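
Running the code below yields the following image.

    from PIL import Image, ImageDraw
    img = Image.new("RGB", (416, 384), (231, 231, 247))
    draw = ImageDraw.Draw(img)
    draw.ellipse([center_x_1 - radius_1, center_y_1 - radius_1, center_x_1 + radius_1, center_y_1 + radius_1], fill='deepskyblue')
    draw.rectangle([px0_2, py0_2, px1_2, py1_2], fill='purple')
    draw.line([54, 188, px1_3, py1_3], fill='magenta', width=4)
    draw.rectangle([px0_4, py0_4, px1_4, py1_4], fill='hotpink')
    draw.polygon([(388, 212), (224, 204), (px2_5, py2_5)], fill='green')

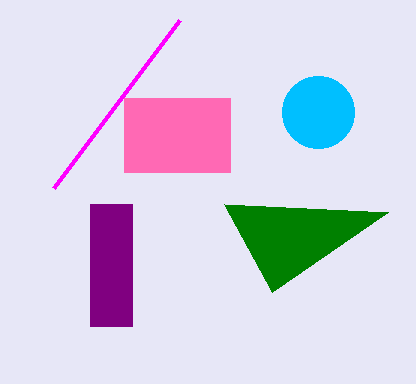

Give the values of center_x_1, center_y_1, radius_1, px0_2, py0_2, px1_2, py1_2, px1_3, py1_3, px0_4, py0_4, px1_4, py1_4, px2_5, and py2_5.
center_x_1 = 318
center_y_1 = 112
radius_1 = 36
px0_2 = 90
py0_2 = 204
px1_2 = 132
py1_2 = 326
px1_3 = 180
py1_3 = 20
px0_4 = 124
py0_4 = 98
px1_4 = 230
py1_4 = 172
px2_5 = 272
py2_5 = 292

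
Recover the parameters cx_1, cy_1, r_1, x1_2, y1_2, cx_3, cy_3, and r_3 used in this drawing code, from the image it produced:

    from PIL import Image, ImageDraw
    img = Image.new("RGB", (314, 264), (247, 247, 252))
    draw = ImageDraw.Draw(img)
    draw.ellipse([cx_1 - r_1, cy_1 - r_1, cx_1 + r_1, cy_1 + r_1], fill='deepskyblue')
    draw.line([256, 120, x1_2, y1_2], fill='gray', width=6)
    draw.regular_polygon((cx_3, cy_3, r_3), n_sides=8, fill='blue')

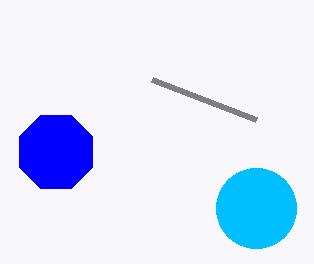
cx_1 = 256; cy_1 = 208; r_1 = 40; x1_2 = 152; y1_2 = 80; cx_3 = 56; cy_3 = 152; r_3 = 40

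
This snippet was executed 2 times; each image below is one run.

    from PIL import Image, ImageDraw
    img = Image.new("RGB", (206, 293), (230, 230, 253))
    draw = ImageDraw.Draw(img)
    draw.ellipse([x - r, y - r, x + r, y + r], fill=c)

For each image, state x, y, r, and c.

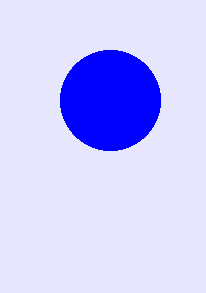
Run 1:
x = 110; y = 100; r = 50; c = 'blue'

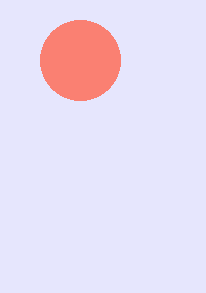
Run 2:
x = 80, y = 60, r = 40, c = 'salmon'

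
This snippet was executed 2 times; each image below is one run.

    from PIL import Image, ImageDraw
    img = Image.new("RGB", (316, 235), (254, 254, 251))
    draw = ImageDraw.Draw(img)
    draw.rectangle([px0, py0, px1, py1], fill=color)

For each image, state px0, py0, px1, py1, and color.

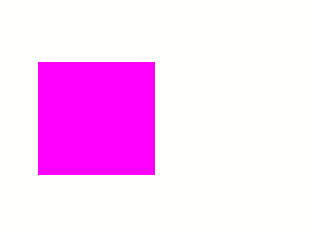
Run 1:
px0 = 38
py0 = 62
px1 = 154
py1 = 174
color = 'magenta'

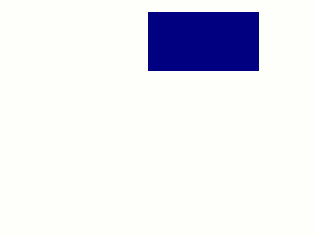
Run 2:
px0 = 148
py0 = 12
px1 = 258
py1 = 70
color = 'navy'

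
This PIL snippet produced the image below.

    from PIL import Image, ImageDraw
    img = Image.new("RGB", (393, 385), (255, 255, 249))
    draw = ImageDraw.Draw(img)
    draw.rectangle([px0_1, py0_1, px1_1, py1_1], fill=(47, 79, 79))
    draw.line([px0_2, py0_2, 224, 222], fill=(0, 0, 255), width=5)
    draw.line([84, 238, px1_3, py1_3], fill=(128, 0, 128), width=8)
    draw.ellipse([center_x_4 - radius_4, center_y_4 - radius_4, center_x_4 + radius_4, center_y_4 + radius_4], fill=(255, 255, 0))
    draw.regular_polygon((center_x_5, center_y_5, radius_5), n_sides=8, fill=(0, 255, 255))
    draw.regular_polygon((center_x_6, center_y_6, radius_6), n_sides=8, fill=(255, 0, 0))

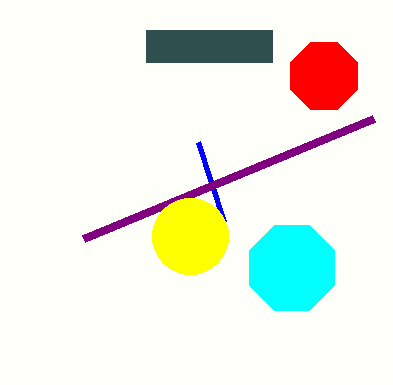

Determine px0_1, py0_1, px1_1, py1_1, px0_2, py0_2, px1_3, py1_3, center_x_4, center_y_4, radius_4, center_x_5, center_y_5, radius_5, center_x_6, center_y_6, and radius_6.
px0_1 = 146; py0_1 = 30; px1_1 = 272; py1_1 = 62; px0_2 = 198; py0_2 = 142; px1_3 = 374; py1_3 = 118; center_x_4 = 190; center_y_4 = 236; radius_4 = 38; center_x_5 = 292; center_y_5 = 268; radius_5 = 46; center_x_6 = 324; center_y_6 = 76; radius_6 = 36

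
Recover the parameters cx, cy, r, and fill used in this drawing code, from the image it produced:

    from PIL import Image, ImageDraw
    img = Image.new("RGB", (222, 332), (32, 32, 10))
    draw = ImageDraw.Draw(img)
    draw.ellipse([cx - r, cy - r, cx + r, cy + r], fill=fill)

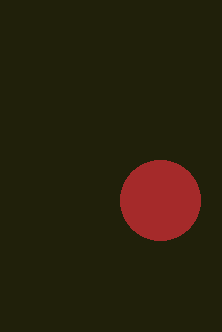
cx = 160; cy = 200; r = 40; fill = 'brown'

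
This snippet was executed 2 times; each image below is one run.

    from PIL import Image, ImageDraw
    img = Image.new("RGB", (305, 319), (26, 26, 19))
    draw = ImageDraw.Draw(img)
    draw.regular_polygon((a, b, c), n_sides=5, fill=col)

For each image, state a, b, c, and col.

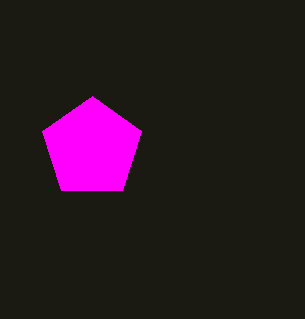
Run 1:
a = 92, b = 148, c = 52, col = 'magenta'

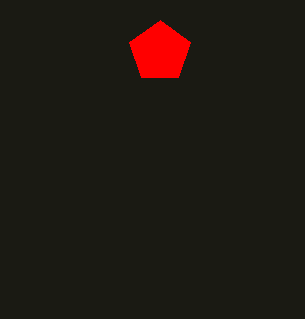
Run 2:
a = 160; b = 52; c = 32; col = 'red'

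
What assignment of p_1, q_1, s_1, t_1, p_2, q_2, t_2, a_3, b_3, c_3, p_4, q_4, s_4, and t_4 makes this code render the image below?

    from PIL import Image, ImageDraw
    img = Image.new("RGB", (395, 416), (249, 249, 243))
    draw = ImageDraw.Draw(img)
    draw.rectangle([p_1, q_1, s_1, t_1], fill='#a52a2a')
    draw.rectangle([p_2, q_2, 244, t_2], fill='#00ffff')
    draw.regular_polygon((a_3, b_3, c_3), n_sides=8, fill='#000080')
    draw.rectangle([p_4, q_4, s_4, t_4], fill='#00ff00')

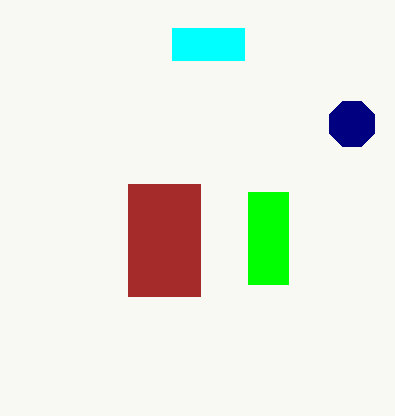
p_1 = 128; q_1 = 184; s_1 = 200; t_1 = 296; p_2 = 172; q_2 = 28; t_2 = 60; a_3 = 352; b_3 = 124; c_3 = 24; p_4 = 248; q_4 = 192; s_4 = 288; t_4 = 284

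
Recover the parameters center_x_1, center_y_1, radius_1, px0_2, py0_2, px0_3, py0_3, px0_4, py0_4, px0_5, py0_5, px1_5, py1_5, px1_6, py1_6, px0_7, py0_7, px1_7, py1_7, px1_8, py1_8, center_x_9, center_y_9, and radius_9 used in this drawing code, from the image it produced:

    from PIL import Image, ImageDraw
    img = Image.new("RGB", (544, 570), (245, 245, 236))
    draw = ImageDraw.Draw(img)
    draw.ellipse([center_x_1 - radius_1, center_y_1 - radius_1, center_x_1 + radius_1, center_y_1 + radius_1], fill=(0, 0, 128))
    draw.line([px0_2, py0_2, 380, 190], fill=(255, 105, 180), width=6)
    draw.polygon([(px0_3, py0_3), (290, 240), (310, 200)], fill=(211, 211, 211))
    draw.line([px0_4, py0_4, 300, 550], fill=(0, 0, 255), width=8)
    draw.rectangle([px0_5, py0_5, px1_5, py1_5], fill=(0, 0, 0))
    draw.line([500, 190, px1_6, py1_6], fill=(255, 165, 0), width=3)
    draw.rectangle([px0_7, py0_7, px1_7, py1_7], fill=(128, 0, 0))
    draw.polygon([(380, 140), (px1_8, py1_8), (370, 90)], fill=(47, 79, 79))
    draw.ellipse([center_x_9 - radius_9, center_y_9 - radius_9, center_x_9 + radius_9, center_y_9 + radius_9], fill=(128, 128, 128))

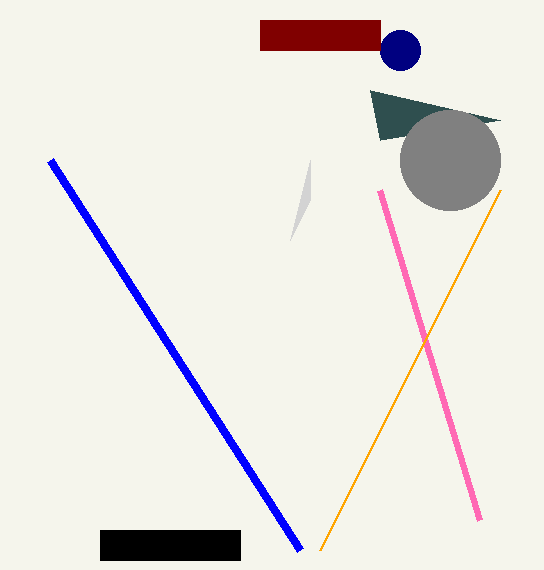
center_x_1 = 400, center_y_1 = 50, radius_1 = 20, px0_2 = 480, py0_2 = 520, px0_3 = 310, py0_3 = 160, px0_4 = 50, py0_4 = 160, px0_5 = 100, py0_5 = 530, px1_5 = 240, py1_5 = 560, px1_6 = 320, py1_6 = 550, px0_7 = 260, py0_7 = 20, px1_7 = 380, py1_7 = 50, px1_8 = 500, py1_8 = 120, center_x_9 = 450, center_y_9 = 160, radius_9 = 50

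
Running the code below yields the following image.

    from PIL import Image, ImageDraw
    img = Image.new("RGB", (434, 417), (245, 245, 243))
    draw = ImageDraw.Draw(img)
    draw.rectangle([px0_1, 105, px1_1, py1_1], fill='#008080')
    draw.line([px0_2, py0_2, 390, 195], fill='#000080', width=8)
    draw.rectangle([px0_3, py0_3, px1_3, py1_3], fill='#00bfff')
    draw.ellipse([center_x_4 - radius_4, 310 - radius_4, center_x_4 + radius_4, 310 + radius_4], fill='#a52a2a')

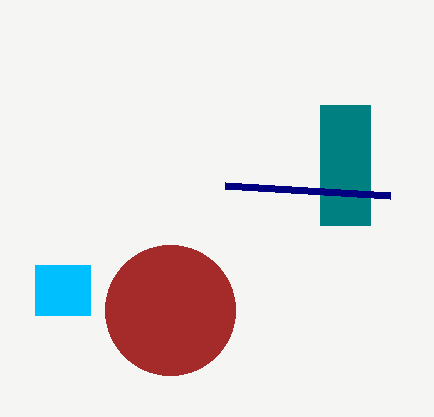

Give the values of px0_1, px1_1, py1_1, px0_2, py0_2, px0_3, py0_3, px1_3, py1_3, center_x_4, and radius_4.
px0_1 = 320
px1_1 = 370
py1_1 = 225
px0_2 = 225
py0_2 = 185
px0_3 = 35
py0_3 = 265
px1_3 = 90
py1_3 = 315
center_x_4 = 170
radius_4 = 65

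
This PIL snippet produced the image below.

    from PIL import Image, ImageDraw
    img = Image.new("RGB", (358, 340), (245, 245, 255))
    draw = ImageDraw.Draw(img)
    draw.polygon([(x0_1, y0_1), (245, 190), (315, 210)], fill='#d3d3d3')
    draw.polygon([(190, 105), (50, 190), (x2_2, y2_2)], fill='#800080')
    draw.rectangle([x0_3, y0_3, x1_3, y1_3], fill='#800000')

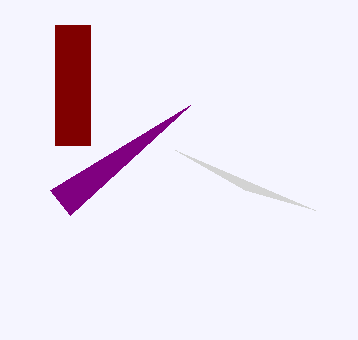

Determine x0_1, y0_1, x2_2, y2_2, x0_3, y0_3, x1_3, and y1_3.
x0_1 = 175, y0_1 = 150, x2_2 = 70, y2_2 = 215, x0_3 = 55, y0_3 = 25, x1_3 = 90, y1_3 = 145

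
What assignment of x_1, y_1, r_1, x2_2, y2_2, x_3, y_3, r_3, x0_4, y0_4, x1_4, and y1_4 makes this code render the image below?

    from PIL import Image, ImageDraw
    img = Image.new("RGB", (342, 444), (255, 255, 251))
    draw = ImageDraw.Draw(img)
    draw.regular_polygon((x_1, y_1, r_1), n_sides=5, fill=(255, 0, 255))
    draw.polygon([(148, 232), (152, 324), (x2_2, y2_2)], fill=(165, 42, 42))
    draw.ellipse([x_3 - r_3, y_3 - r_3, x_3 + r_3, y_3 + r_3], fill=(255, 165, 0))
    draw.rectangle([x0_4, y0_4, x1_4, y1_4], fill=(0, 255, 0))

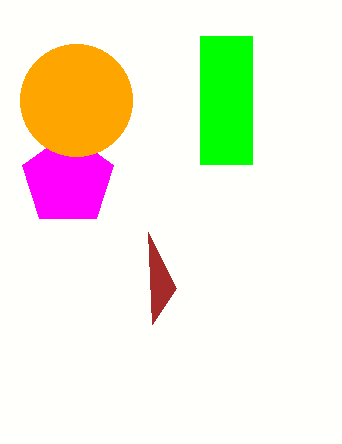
x_1 = 68
y_1 = 180
r_1 = 48
x2_2 = 176
y2_2 = 288
x_3 = 76
y_3 = 100
r_3 = 56
x0_4 = 200
y0_4 = 36
x1_4 = 252
y1_4 = 164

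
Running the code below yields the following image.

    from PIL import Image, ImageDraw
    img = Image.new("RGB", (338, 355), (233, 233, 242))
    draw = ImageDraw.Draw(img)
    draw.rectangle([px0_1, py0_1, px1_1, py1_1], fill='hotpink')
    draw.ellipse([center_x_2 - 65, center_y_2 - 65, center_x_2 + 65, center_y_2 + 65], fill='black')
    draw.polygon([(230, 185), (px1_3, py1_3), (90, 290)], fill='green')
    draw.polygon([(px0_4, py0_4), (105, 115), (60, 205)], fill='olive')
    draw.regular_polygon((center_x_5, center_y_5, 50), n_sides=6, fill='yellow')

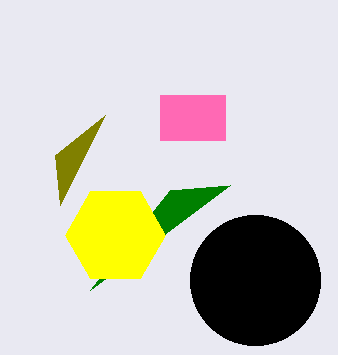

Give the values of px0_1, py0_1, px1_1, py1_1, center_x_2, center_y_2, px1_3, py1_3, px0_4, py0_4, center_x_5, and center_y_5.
px0_1 = 160, py0_1 = 95, px1_1 = 225, py1_1 = 140, center_x_2 = 255, center_y_2 = 280, px1_3 = 170, py1_3 = 190, px0_4 = 55, py0_4 = 155, center_x_5 = 115, center_y_5 = 235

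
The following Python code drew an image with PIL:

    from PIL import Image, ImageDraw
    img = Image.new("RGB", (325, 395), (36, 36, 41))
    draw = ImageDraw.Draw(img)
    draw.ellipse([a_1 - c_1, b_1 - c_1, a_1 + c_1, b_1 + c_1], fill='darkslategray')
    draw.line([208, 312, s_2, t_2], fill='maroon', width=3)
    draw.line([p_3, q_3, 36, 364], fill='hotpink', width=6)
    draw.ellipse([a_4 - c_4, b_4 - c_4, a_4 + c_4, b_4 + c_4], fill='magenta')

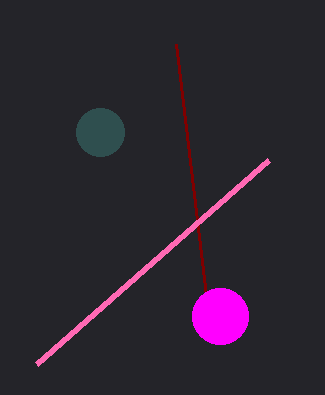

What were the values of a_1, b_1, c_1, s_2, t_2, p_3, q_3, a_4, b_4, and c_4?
a_1 = 100, b_1 = 132, c_1 = 24, s_2 = 176, t_2 = 44, p_3 = 268, q_3 = 160, a_4 = 220, b_4 = 316, c_4 = 28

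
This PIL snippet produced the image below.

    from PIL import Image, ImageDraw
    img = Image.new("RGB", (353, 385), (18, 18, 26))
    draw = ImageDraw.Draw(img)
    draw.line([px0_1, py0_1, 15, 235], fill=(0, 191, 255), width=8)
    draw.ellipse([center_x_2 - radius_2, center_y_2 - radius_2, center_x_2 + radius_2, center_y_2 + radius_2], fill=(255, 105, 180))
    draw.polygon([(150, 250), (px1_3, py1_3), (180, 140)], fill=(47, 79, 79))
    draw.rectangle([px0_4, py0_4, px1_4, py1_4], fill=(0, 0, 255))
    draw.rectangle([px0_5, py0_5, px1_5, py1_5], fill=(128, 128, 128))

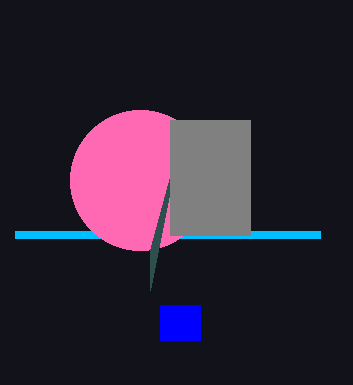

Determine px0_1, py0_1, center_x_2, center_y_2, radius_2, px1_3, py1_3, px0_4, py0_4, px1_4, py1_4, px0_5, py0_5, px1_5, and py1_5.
px0_1 = 320, py0_1 = 235, center_x_2 = 140, center_y_2 = 180, radius_2 = 70, px1_3 = 150, py1_3 = 290, px0_4 = 160, py0_4 = 305, px1_4 = 200, py1_4 = 340, px0_5 = 170, py0_5 = 120, px1_5 = 250, py1_5 = 235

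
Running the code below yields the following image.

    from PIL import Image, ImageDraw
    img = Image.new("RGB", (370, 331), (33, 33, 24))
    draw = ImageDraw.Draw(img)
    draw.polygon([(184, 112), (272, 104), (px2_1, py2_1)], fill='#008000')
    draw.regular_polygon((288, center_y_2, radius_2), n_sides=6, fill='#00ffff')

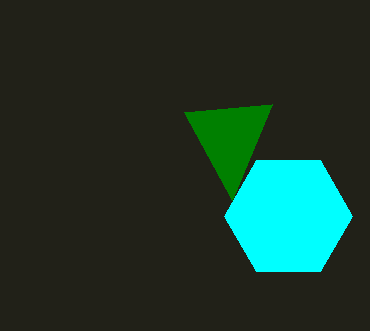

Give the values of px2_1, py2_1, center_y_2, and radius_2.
px2_1 = 232, py2_1 = 200, center_y_2 = 216, radius_2 = 64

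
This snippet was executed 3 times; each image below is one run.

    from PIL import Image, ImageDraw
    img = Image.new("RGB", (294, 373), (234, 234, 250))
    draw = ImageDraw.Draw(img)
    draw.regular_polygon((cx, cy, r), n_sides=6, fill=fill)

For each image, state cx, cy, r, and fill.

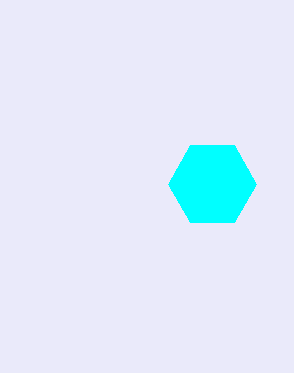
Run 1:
cx = 212, cy = 184, r = 44, fill = 'cyan'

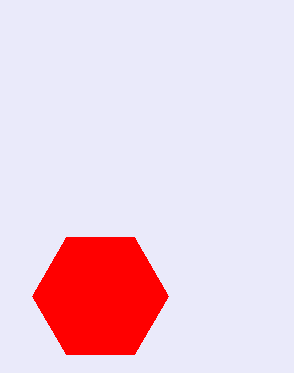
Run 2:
cx = 100, cy = 296, r = 68, fill = 'red'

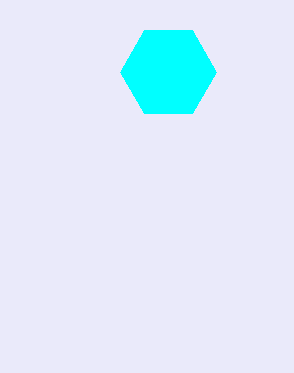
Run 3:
cx = 168, cy = 72, r = 48, fill = 'cyan'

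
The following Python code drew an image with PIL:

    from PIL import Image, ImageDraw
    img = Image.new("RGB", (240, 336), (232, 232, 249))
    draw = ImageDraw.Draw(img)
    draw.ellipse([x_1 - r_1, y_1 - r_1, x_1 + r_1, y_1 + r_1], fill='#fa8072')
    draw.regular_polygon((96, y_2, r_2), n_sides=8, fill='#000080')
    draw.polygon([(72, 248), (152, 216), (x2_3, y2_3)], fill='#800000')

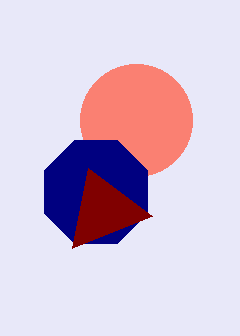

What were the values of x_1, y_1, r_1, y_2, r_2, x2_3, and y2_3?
x_1 = 136
y_1 = 120
r_1 = 56
y_2 = 192
r_2 = 56
x2_3 = 88
y2_3 = 168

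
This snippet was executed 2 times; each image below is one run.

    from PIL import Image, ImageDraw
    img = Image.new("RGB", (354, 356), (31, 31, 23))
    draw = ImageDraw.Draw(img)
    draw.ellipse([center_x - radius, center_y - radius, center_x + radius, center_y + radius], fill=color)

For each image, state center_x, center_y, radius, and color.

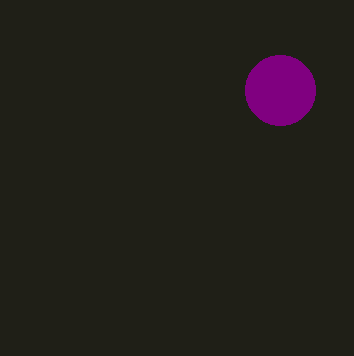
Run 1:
center_x = 280
center_y = 90
radius = 35
color = 'purple'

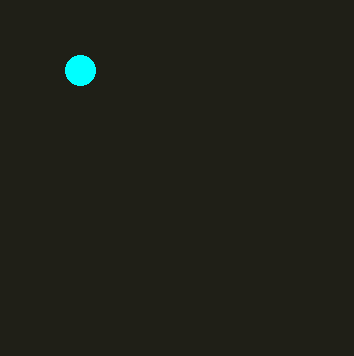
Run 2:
center_x = 80
center_y = 70
radius = 15
color = 'cyan'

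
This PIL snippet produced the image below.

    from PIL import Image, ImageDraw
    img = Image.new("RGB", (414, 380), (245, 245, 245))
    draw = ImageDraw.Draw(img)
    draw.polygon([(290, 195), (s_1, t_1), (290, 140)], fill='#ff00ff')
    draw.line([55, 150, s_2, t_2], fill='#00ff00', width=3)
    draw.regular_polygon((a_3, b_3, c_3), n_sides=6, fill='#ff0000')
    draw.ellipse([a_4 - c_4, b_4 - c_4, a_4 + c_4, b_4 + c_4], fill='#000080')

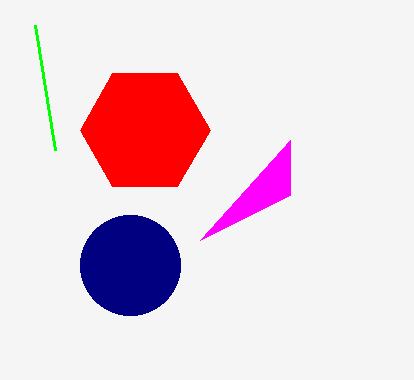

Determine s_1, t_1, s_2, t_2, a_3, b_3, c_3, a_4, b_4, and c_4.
s_1 = 200, t_1 = 240, s_2 = 35, t_2 = 25, a_3 = 145, b_3 = 130, c_3 = 65, a_4 = 130, b_4 = 265, c_4 = 50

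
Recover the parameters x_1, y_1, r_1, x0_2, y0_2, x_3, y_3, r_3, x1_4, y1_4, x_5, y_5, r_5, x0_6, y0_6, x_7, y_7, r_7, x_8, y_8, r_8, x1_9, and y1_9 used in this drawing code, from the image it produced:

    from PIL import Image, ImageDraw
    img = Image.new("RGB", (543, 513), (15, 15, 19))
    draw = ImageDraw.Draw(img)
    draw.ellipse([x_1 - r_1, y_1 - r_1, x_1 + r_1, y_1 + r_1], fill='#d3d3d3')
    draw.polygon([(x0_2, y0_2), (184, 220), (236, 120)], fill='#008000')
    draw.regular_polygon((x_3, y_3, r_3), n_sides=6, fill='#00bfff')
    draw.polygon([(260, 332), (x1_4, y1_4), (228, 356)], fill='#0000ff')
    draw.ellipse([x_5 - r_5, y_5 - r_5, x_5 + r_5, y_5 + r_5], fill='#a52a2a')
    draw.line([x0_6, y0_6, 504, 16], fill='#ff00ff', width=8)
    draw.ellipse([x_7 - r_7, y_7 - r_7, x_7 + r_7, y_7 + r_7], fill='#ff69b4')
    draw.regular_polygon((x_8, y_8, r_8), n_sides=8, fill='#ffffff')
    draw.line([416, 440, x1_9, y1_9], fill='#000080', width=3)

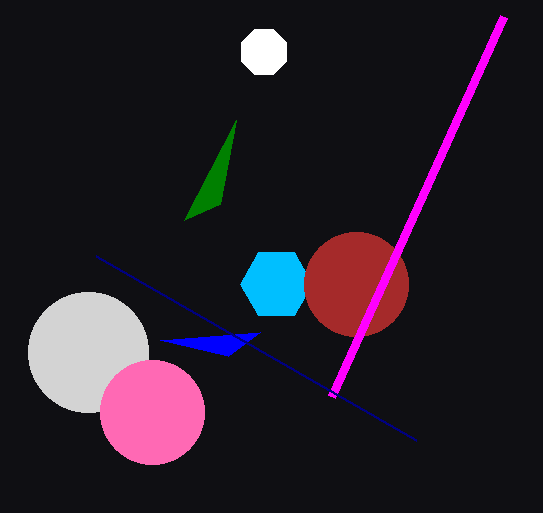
x_1 = 88
y_1 = 352
r_1 = 60
x0_2 = 220
y0_2 = 204
x_3 = 276
y_3 = 284
r_3 = 36
x1_4 = 160
y1_4 = 340
x_5 = 356
y_5 = 284
r_5 = 52
x0_6 = 332
y0_6 = 396
x_7 = 152
y_7 = 412
r_7 = 52
x_8 = 264
y_8 = 52
r_8 = 24
x1_9 = 96
y1_9 = 256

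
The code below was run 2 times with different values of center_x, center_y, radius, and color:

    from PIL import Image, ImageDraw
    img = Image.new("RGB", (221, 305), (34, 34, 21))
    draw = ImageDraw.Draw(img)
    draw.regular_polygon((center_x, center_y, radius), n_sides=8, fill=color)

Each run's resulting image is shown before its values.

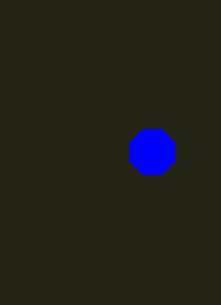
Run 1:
center_x = 152; center_y = 152; radius = 24; color = 'blue'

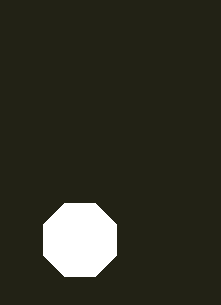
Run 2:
center_x = 80; center_y = 240; radius = 40; color = 'white'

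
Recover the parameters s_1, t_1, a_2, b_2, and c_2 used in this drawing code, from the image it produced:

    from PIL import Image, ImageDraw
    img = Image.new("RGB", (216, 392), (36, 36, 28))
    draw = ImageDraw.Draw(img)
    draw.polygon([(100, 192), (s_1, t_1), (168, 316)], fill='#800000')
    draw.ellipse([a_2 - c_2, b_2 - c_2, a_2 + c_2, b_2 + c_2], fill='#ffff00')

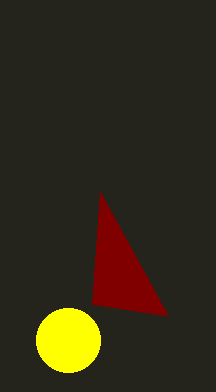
s_1 = 92, t_1 = 304, a_2 = 68, b_2 = 340, c_2 = 32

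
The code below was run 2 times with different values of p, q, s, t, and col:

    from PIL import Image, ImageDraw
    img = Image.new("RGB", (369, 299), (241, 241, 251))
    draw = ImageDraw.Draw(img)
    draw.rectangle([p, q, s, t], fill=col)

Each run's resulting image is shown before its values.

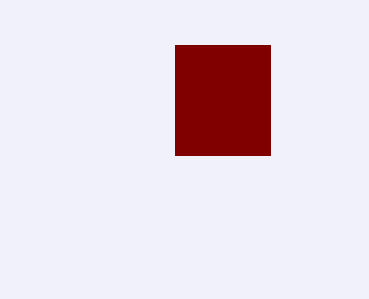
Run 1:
p = 175
q = 45
s = 270
t = 155
col = 'maroon'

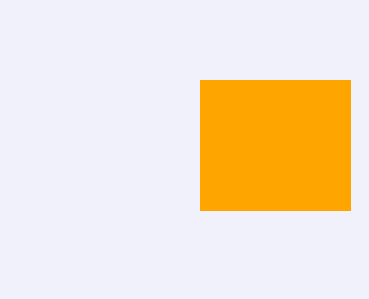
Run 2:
p = 200
q = 80
s = 350
t = 210
col = 'orange'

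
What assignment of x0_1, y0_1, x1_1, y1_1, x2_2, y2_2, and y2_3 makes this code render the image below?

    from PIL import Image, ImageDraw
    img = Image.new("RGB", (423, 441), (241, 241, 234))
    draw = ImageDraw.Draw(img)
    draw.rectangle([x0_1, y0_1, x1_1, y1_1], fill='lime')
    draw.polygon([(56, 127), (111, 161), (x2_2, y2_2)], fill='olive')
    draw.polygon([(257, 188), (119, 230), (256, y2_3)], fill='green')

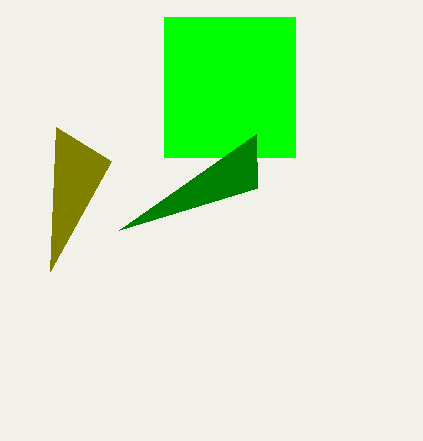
x0_1 = 164, y0_1 = 17, x1_1 = 295, y1_1 = 157, x2_2 = 50, y2_2 = 271, y2_3 = 134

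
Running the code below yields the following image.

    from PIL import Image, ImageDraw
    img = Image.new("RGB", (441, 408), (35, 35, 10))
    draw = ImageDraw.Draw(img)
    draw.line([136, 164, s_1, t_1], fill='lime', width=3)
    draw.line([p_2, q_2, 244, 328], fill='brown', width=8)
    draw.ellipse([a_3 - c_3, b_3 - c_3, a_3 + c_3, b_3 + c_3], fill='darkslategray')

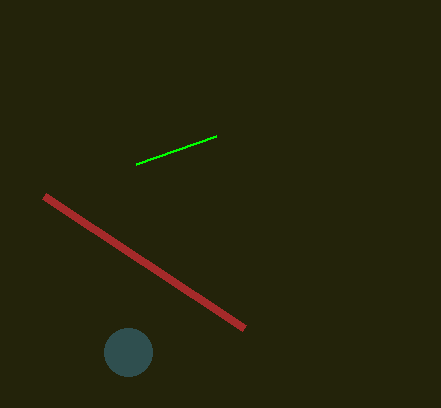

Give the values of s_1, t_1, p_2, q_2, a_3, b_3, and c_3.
s_1 = 216
t_1 = 136
p_2 = 44
q_2 = 196
a_3 = 128
b_3 = 352
c_3 = 24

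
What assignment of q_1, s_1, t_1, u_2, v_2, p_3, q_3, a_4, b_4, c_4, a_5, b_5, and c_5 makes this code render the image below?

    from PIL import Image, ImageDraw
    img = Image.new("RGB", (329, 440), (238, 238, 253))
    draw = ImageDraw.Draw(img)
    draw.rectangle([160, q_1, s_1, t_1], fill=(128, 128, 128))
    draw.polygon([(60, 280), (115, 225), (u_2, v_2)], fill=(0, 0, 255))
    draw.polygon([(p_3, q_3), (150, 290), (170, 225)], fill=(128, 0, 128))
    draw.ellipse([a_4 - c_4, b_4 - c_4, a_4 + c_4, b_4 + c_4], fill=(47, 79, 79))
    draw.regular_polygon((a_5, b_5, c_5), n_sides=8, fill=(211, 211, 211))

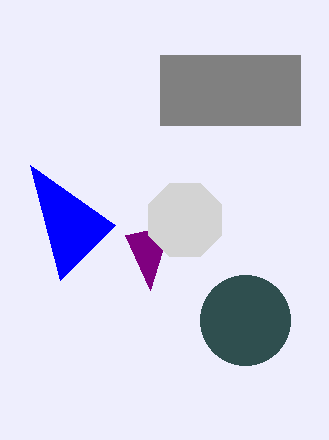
q_1 = 55
s_1 = 300
t_1 = 125
u_2 = 30
v_2 = 165
p_3 = 125
q_3 = 235
a_4 = 245
b_4 = 320
c_4 = 45
a_5 = 185
b_5 = 220
c_5 = 40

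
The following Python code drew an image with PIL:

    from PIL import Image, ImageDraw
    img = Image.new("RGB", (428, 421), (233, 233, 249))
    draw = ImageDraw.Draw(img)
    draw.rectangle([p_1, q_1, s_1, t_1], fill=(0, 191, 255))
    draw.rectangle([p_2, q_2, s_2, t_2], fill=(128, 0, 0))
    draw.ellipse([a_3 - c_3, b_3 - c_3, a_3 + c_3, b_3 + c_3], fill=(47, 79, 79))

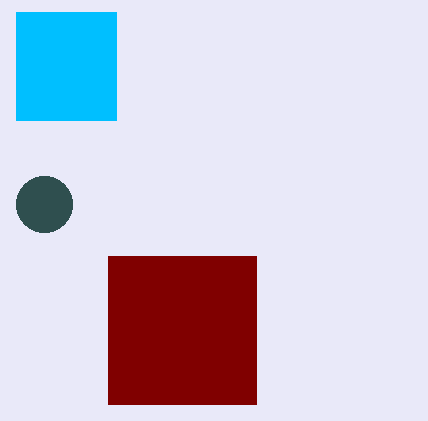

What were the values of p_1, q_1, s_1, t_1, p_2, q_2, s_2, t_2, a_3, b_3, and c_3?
p_1 = 16; q_1 = 12; s_1 = 116; t_1 = 120; p_2 = 108; q_2 = 256; s_2 = 256; t_2 = 404; a_3 = 44; b_3 = 204; c_3 = 28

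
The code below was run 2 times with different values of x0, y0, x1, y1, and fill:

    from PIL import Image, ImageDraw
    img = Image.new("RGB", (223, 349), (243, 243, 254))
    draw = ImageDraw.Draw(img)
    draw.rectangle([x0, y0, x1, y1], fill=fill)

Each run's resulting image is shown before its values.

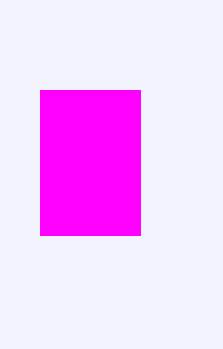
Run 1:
x0 = 40
y0 = 90
x1 = 140
y1 = 235
fill = 'magenta'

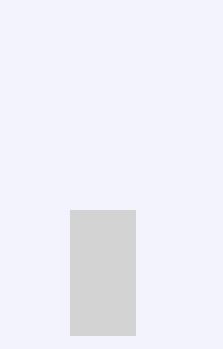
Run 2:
x0 = 70
y0 = 210
x1 = 135
y1 = 335
fill = 'lightgray'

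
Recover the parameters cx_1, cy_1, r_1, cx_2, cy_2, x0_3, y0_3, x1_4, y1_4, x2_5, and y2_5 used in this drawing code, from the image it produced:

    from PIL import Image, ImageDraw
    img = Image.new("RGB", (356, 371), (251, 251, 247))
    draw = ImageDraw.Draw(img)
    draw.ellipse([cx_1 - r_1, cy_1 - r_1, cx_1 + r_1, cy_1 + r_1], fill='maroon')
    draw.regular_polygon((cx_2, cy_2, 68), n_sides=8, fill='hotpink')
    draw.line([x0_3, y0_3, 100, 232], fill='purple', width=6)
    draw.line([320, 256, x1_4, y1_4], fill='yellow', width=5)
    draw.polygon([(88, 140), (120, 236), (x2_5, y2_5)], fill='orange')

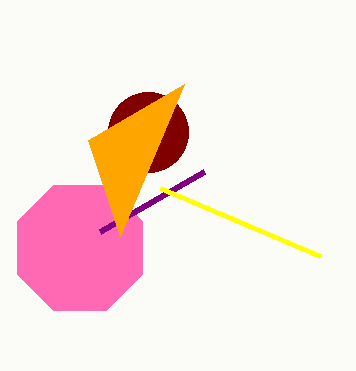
cx_1 = 148; cy_1 = 132; r_1 = 40; cx_2 = 80; cy_2 = 248; x0_3 = 204; y0_3 = 172; x1_4 = 160; y1_4 = 188; x2_5 = 184; y2_5 = 84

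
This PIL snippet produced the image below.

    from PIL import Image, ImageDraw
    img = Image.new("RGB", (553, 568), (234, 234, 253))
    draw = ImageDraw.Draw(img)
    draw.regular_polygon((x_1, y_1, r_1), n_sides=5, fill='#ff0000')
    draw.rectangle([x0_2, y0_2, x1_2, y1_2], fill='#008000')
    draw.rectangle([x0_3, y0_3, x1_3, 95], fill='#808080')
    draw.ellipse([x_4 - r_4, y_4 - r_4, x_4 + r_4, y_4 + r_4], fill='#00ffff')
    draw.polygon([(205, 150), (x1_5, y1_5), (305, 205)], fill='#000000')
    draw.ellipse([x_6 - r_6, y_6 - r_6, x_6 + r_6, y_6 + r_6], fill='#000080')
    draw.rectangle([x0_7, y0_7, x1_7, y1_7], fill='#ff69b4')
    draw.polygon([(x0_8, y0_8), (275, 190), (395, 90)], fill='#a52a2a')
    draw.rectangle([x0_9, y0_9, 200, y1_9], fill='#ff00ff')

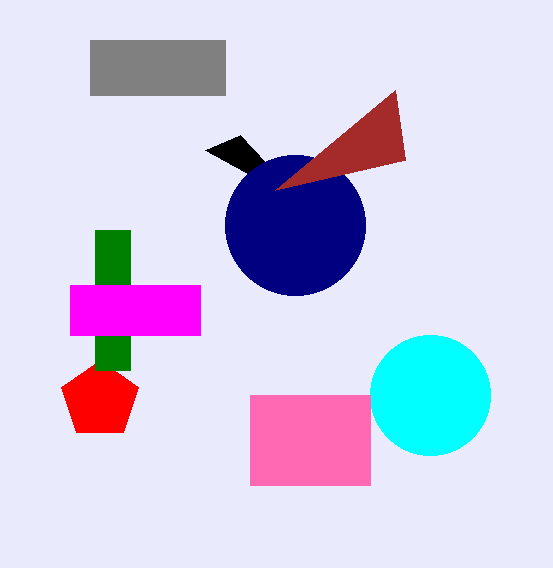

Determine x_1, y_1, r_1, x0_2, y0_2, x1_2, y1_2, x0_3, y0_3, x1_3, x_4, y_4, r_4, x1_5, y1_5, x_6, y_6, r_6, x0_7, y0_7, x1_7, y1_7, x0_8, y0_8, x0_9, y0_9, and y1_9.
x_1 = 100, y_1 = 400, r_1 = 40, x0_2 = 95, y0_2 = 230, x1_2 = 130, y1_2 = 370, x0_3 = 90, y0_3 = 40, x1_3 = 225, x_4 = 430, y_4 = 395, r_4 = 60, x1_5 = 240, y1_5 = 135, x_6 = 295, y_6 = 225, r_6 = 70, x0_7 = 250, y0_7 = 395, x1_7 = 370, y1_7 = 485, x0_8 = 405, y0_8 = 160, x0_9 = 70, y0_9 = 285, y1_9 = 335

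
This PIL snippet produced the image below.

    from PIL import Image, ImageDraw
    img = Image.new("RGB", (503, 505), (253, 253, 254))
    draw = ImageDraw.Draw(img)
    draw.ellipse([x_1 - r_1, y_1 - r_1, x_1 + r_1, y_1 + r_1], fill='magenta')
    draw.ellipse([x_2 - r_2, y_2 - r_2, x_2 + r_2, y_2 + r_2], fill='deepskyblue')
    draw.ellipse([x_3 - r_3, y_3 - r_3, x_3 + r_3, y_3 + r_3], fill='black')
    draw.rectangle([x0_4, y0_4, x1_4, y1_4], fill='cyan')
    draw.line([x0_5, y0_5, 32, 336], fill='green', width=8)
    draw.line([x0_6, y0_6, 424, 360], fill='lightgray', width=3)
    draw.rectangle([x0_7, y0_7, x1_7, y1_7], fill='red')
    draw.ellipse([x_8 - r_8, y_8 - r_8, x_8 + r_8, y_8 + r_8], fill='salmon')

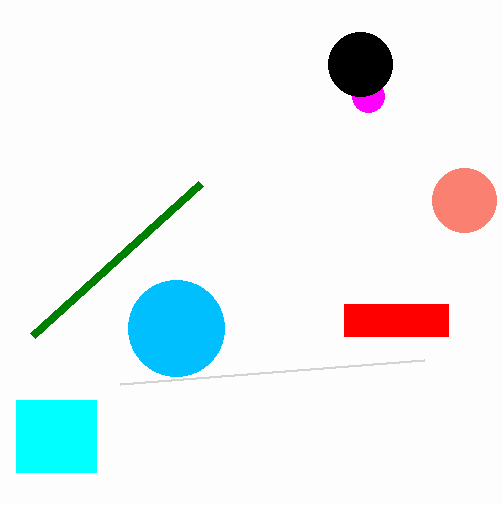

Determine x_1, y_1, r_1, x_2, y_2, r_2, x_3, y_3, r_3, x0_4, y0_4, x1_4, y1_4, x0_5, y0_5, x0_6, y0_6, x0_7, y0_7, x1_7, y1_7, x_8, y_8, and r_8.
x_1 = 368
y_1 = 96
r_1 = 16
x_2 = 176
y_2 = 328
r_2 = 48
x_3 = 360
y_3 = 64
r_3 = 32
x0_4 = 16
y0_4 = 400
x1_4 = 96
y1_4 = 472
x0_5 = 200
y0_5 = 184
x0_6 = 120
y0_6 = 384
x0_7 = 344
y0_7 = 304
x1_7 = 448
y1_7 = 336
x_8 = 464
y_8 = 200
r_8 = 32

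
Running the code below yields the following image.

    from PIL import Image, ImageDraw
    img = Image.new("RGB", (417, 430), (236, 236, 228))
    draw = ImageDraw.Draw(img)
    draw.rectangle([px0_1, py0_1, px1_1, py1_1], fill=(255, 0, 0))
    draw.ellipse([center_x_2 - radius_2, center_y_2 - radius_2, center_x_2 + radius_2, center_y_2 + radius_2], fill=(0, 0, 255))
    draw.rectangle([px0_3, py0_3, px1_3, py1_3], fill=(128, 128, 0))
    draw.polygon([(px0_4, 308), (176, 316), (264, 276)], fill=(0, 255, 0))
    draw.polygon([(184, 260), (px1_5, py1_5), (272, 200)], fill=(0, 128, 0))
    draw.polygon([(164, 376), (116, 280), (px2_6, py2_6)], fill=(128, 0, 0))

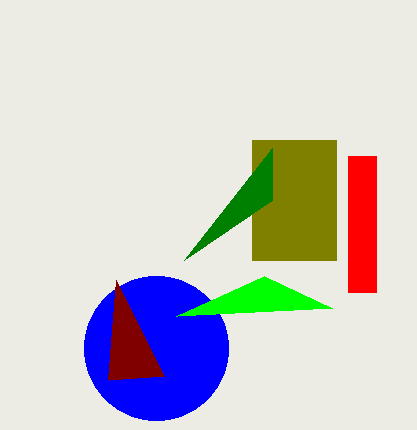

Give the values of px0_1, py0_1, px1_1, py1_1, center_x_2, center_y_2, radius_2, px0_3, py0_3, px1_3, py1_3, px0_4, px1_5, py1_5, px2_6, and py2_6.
px0_1 = 348
py0_1 = 156
px1_1 = 376
py1_1 = 292
center_x_2 = 156
center_y_2 = 348
radius_2 = 72
px0_3 = 252
py0_3 = 140
px1_3 = 336
py1_3 = 260
px0_4 = 332
px1_5 = 272
py1_5 = 148
px2_6 = 108
py2_6 = 380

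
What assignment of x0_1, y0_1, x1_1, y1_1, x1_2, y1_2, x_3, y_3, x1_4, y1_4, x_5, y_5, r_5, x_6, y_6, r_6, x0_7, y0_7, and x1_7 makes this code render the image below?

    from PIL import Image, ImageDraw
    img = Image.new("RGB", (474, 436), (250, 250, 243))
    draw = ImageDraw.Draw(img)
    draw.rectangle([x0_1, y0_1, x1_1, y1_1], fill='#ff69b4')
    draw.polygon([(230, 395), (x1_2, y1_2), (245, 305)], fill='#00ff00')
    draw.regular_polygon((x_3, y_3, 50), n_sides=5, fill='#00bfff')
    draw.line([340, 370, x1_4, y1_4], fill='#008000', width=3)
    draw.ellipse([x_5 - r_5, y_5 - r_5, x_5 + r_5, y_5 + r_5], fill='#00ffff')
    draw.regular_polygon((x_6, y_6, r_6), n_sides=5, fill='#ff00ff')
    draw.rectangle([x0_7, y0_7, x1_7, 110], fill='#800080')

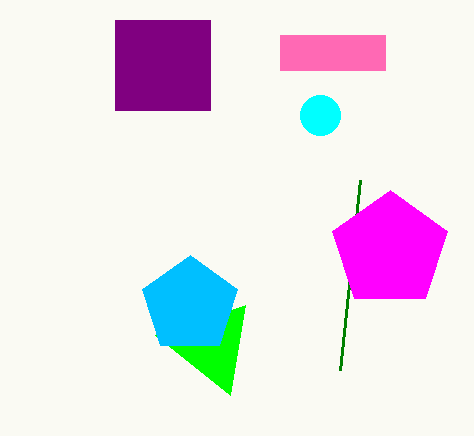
x0_1 = 280; y0_1 = 35; x1_1 = 385; y1_1 = 70; x1_2 = 155; y1_2 = 335; x_3 = 190; y_3 = 305; x1_4 = 360; y1_4 = 180; x_5 = 320; y_5 = 115; r_5 = 20; x_6 = 390; y_6 = 250; r_6 = 60; x0_7 = 115; y0_7 = 20; x1_7 = 210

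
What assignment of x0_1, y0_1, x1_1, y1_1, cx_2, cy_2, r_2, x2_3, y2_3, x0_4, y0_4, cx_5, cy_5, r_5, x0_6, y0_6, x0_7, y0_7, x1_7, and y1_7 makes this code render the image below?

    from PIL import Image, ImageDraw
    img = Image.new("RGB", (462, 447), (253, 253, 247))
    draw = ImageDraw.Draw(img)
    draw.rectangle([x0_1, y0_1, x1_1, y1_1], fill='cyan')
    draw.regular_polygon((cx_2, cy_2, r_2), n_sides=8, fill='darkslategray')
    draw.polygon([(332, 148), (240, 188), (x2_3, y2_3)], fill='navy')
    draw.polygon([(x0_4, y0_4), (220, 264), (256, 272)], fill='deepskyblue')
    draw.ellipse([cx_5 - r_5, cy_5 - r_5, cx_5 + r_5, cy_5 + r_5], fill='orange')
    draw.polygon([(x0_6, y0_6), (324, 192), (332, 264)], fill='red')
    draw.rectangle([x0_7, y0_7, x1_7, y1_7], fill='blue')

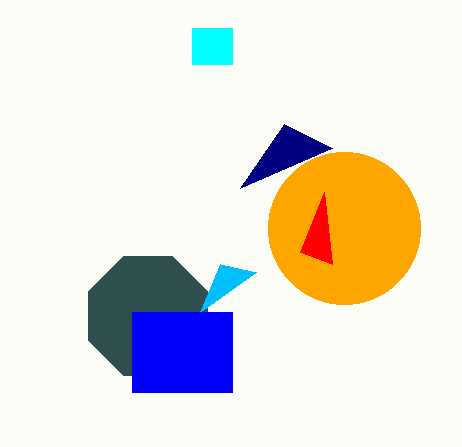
x0_1 = 192, y0_1 = 28, x1_1 = 232, y1_1 = 64, cx_2 = 148, cy_2 = 316, r_2 = 64, x2_3 = 284, y2_3 = 124, x0_4 = 200, y0_4 = 312, cx_5 = 344, cy_5 = 228, r_5 = 76, x0_6 = 300, y0_6 = 252, x0_7 = 132, y0_7 = 312, x1_7 = 232, y1_7 = 392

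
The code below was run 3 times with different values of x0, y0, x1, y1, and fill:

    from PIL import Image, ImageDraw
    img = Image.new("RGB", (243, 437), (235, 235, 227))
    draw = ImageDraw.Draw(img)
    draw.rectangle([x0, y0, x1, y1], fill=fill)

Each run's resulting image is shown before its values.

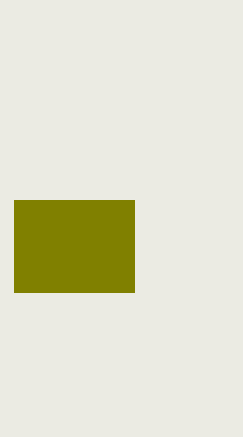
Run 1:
x0 = 14; y0 = 200; x1 = 134; y1 = 292; fill = 'olive'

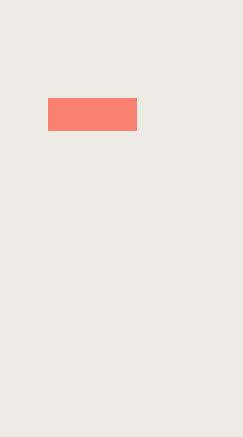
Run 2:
x0 = 48
y0 = 98
x1 = 136
y1 = 130
fill = 'salmon'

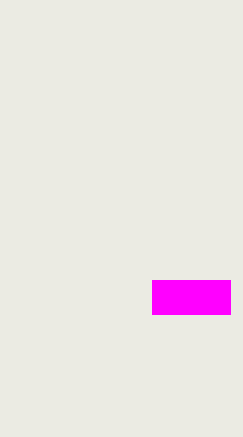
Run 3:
x0 = 152
y0 = 280
x1 = 230
y1 = 314
fill = 'magenta'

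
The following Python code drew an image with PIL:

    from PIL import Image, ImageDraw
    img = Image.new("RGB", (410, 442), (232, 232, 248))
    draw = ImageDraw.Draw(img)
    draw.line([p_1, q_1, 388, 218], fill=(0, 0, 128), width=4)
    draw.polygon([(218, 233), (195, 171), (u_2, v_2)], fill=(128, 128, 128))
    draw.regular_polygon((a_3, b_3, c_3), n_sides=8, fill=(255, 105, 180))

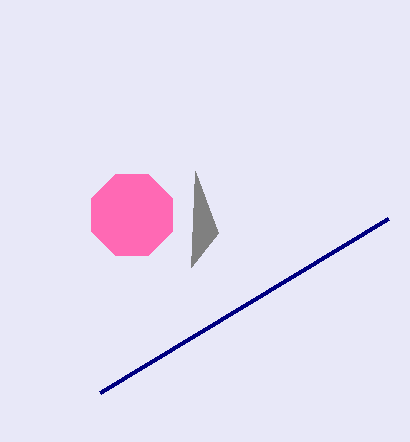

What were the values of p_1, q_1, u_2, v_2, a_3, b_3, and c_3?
p_1 = 100
q_1 = 392
u_2 = 191
v_2 = 267
a_3 = 132
b_3 = 215
c_3 = 44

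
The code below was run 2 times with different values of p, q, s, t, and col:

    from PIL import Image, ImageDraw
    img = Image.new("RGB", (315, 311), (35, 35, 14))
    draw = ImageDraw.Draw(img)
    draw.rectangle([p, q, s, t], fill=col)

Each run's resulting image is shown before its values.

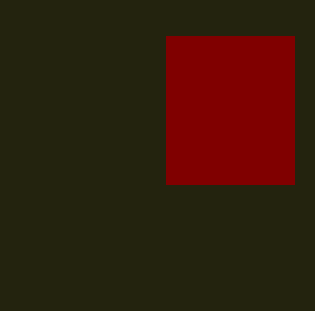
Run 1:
p = 166, q = 36, s = 294, t = 184, col = 'maroon'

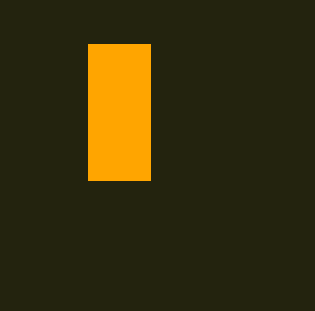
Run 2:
p = 88, q = 44, s = 150, t = 180, col = 'orange'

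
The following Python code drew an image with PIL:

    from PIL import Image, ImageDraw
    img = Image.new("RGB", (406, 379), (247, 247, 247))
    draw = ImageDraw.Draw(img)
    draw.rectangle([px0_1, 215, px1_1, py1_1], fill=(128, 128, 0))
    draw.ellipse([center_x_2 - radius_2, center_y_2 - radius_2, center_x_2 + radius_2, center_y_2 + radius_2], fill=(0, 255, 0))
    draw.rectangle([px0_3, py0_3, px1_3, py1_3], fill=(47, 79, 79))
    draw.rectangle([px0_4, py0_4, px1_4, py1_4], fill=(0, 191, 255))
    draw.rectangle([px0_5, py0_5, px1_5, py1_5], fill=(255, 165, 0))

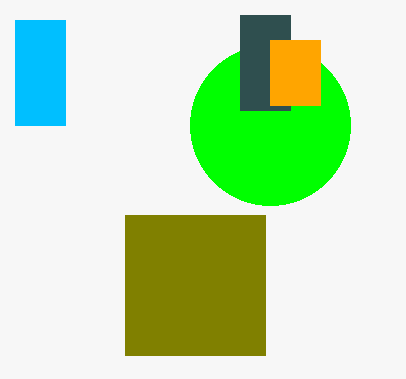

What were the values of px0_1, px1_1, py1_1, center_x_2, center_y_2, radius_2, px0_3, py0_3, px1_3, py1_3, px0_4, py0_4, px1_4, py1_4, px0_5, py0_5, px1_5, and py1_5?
px0_1 = 125; px1_1 = 265; py1_1 = 355; center_x_2 = 270; center_y_2 = 125; radius_2 = 80; px0_3 = 240; py0_3 = 15; px1_3 = 290; py1_3 = 110; px0_4 = 15; py0_4 = 20; px1_4 = 65; py1_4 = 125; px0_5 = 270; py0_5 = 40; px1_5 = 320; py1_5 = 105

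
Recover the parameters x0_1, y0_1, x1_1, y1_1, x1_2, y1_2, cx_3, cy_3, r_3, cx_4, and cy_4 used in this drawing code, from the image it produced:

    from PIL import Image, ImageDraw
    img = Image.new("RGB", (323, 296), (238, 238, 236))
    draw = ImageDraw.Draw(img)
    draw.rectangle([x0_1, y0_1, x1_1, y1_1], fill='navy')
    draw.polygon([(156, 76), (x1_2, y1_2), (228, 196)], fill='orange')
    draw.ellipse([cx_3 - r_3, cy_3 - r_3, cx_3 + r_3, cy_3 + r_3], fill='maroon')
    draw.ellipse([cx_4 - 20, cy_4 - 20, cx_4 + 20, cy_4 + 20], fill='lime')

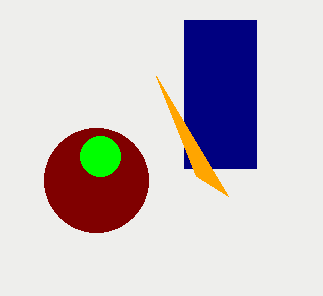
x0_1 = 184, y0_1 = 20, x1_1 = 256, y1_1 = 168, x1_2 = 196, y1_2 = 176, cx_3 = 96, cy_3 = 180, r_3 = 52, cx_4 = 100, cy_4 = 156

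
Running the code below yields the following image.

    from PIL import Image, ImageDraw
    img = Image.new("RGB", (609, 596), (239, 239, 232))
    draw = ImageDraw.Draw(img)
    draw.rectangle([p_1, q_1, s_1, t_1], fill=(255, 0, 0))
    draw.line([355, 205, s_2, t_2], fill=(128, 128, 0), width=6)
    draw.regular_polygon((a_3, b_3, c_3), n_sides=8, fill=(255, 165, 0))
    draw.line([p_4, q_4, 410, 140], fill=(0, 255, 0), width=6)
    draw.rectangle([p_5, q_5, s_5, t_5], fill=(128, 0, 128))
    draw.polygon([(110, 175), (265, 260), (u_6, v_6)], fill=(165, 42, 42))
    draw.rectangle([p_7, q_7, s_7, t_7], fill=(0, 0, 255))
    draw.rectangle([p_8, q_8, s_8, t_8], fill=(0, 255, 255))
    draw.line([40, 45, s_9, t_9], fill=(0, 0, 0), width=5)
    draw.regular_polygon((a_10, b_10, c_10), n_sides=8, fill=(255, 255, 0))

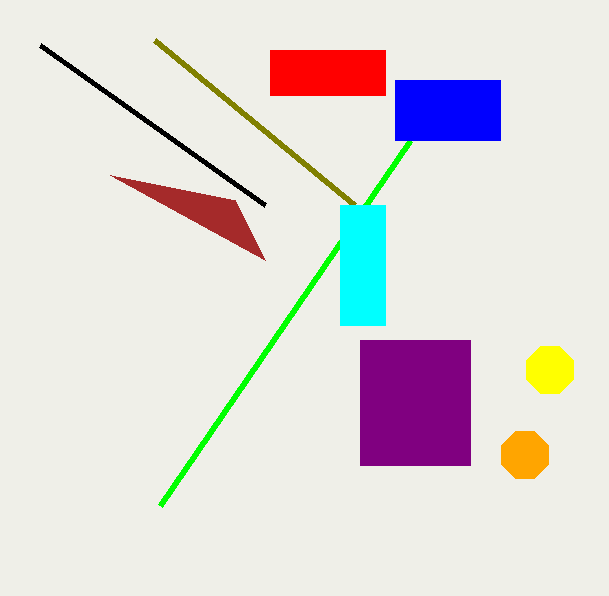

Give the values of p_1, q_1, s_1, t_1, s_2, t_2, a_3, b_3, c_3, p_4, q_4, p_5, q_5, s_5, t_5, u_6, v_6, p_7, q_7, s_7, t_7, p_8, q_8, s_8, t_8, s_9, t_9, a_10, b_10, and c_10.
p_1 = 270; q_1 = 50; s_1 = 385; t_1 = 95; s_2 = 155; t_2 = 40; a_3 = 525; b_3 = 455; c_3 = 25; p_4 = 160; q_4 = 505; p_5 = 360; q_5 = 340; s_5 = 470; t_5 = 465; u_6 = 235; v_6 = 200; p_7 = 395; q_7 = 80; s_7 = 500; t_7 = 140; p_8 = 340; q_8 = 205; s_8 = 385; t_8 = 325; s_9 = 265; t_9 = 205; a_10 = 550; b_10 = 370; c_10 = 25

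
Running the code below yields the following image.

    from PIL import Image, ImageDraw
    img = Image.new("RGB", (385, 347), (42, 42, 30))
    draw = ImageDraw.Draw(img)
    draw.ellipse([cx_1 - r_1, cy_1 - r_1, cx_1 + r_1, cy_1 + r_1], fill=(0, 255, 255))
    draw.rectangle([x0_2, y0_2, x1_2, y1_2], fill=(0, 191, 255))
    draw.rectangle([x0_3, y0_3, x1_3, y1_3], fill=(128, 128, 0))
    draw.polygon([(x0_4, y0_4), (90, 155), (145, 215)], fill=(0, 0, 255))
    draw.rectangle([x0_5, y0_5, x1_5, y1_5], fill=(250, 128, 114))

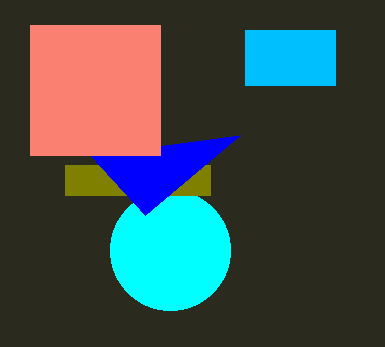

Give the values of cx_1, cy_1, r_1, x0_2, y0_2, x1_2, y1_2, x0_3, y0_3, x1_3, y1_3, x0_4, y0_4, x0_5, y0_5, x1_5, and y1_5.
cx_1 = 170
cy_1 = 250
r_1 = 60
x0_2 = 245
y0_2 = 30
x1_2 = 335
y1_2 = 85
x0_3 = 65
y0_3 = 165
x1_3 = 210
y1_3 = 195
x0_4 = 240
y0_4 = 135
x0_5 = 30
y0_5 = 25
x1_5 = 160
y1_5 = 155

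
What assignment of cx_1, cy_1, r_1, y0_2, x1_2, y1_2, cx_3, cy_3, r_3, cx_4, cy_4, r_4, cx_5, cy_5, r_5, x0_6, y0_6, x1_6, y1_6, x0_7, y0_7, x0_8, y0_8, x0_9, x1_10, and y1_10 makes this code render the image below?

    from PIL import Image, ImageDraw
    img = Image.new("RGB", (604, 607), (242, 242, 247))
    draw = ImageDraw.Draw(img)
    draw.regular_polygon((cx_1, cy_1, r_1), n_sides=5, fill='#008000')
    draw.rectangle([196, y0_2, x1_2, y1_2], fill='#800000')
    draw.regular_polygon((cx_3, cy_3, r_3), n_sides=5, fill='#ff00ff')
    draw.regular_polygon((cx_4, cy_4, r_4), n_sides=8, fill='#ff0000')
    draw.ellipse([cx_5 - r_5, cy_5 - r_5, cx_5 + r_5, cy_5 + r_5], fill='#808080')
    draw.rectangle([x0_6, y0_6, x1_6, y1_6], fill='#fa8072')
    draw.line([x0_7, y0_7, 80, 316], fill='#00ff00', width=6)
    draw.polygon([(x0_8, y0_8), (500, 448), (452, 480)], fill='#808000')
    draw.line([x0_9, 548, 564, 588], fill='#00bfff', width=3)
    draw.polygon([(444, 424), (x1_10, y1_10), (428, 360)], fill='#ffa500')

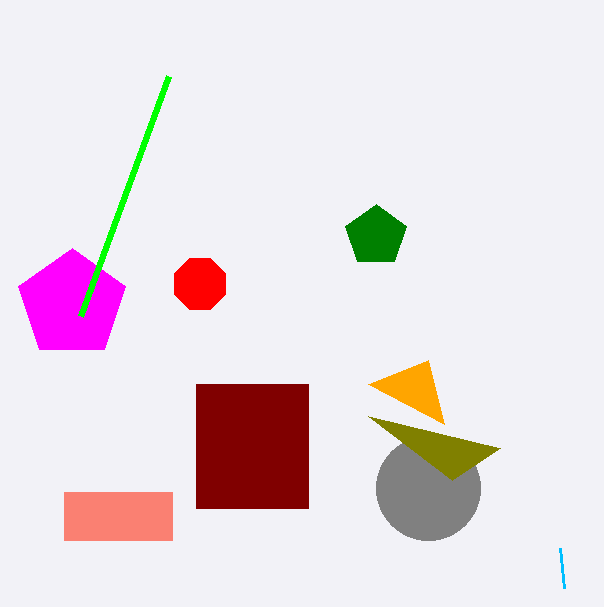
cx_1 = 376; cy_1 = 236; r_1 = 32; y0_2 = 384; x1_2 = 308; y1_2 = 508; cx_3 = 72; cy_3 = 304; r_3 = 56; cx_4 = 200; cy_4 = 284; r_4 = 28; cx_5 = 428; cy_5 = 488; r_5 = 52; x0_6 = 64; y0_6 = 492; x1_6 = 172; y1_6 = 540; x0_7 = 168; y0_7 = 76; x0_8 = 368; y0_8 = 416; x0_9 = 560; x1_10 = 368; y1_10 = 384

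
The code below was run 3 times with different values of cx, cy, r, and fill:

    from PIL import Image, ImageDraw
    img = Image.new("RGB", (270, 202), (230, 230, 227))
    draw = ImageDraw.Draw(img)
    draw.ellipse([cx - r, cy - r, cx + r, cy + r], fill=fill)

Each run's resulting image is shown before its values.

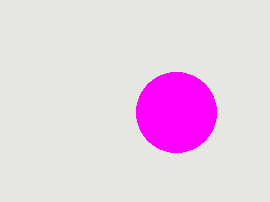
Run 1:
cx = 176, cy = 112, r = 40, fill = 'magenta'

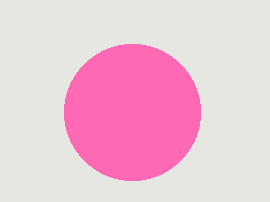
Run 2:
cx = 132
cy = 112
r = 68
fill = 'hotpink'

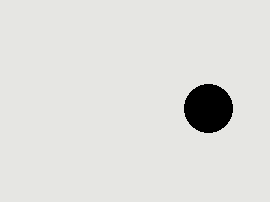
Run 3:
cx = 208; cy = 108; r = 24; fill = 'black'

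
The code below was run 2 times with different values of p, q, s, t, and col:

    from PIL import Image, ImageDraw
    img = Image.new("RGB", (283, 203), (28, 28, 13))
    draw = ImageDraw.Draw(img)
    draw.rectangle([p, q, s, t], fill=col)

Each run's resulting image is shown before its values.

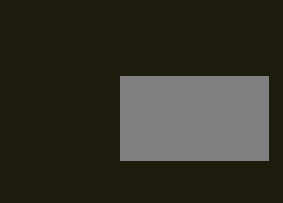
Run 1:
p = 120
q = 76
s = 268
t = 160
col = 'gray'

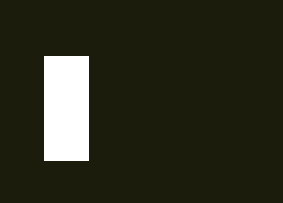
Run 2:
p = 44; q = 56; s = 88; t = 160; col = 'white'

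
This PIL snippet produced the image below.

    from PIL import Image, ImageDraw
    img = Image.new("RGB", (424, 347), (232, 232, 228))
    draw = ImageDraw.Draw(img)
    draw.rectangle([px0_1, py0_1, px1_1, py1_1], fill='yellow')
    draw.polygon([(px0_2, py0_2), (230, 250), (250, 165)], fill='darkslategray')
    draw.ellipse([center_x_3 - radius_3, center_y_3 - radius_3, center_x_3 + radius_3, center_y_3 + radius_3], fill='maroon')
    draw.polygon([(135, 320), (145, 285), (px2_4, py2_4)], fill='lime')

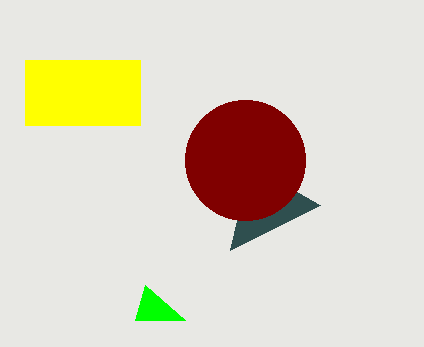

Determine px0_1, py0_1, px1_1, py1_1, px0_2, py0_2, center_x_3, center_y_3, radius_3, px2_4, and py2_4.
px0_1 = 25
py0_1 = 60
px1_1 = 140
py1_1 = 125
px0_2 = 320
py0_2 = 205
center_x_3 = 245
center_y_3 = 160
radius_3 = 60
px2_4 = 185
py2_4 = 320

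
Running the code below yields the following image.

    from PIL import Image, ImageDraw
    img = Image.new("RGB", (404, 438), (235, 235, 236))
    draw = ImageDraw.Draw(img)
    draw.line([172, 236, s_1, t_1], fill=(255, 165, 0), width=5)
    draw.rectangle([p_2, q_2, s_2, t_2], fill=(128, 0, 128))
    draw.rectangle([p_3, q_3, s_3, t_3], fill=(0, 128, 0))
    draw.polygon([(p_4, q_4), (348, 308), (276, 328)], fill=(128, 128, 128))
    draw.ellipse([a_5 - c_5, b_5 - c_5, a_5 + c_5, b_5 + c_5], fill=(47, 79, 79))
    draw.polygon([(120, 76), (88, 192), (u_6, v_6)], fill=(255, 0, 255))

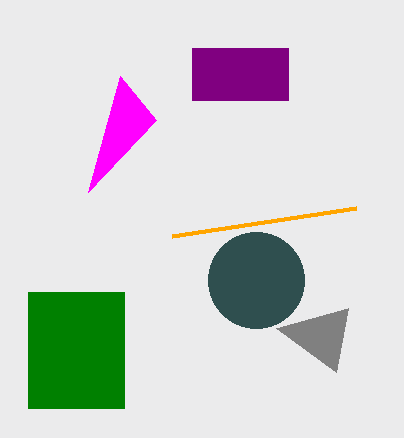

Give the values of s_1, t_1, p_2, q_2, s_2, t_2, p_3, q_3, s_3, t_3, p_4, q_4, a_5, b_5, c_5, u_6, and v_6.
s_1 = 356, t_1 = 208, p_2 = 192, q_2 = 48, s_2 = 288, t_2 = 100, p_3 = 28, q_3 = 292, s_3 = 124, t_3 = 408, p_4 = 336, q_4 = 372, a_5 = 256, b_5 = 280, c_5 = 48, u_6 = 156, v_6 = 120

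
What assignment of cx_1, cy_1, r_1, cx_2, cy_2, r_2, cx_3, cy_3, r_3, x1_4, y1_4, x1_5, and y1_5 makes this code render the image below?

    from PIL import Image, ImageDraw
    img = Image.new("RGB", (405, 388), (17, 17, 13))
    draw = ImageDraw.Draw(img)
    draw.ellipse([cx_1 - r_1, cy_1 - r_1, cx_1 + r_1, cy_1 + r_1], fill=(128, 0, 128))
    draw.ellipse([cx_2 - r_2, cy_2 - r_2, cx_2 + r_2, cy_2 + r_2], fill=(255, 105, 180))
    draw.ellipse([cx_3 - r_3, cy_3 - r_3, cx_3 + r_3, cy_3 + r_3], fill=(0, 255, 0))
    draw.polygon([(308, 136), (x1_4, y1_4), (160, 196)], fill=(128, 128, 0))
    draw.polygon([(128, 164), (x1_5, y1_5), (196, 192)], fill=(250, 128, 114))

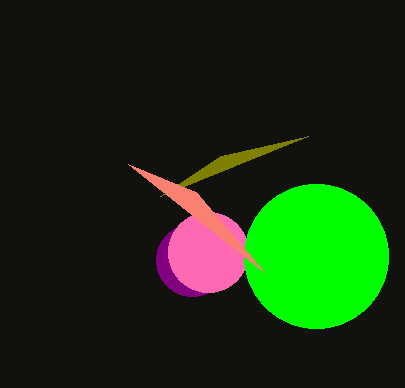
cx_1 = 192, cy_1 = 260, r_1 = 36, cx_2 = 208, cy_2 = 252, r_2 = 40, cx_3 = 316, cy_3 = 256, r_3 = 72, x1_4 = 220, y1_4 = 156, x1_5 = 264, y1_5 = 272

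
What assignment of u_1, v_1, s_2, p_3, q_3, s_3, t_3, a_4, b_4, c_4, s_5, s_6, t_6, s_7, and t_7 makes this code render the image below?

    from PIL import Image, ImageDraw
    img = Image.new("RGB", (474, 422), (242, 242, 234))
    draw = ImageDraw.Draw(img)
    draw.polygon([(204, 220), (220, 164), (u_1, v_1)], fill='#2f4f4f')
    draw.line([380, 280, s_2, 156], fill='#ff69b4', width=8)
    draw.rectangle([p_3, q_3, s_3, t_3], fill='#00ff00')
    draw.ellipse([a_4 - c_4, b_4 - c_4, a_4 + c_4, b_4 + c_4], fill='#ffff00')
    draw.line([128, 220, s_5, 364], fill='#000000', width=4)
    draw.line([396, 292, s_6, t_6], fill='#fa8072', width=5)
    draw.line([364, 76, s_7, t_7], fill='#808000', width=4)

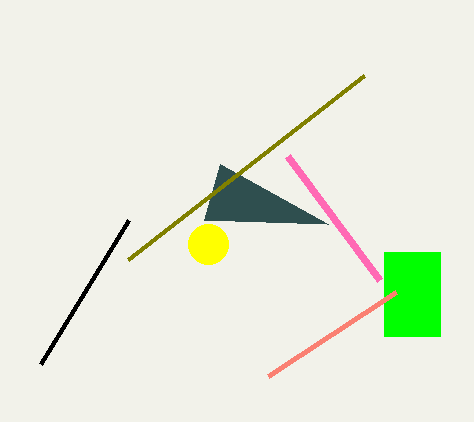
u_1 = 328; v_1 = 224; s_2 = 288; p_3 = 384; q_3 = 252; s_3 = 440; t_3 = 336; a_4 = 208; b_4 = 244; c_4 = 20; s_5 = 40; s_6 = 268; t_6 = 376; s_7 = 128; t_7 = 260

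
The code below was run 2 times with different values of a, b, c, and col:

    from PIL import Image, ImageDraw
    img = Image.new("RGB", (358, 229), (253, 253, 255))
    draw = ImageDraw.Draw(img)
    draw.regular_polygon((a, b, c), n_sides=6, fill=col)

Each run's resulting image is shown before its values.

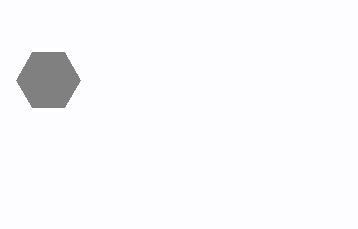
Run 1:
a = 48, b = 80, c = 32, col = 'gray'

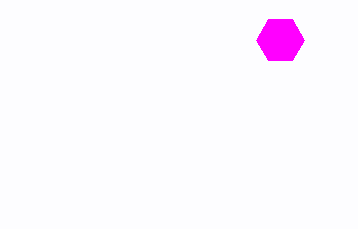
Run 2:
a = 280; b = 40; c = 24; col = 'magenta'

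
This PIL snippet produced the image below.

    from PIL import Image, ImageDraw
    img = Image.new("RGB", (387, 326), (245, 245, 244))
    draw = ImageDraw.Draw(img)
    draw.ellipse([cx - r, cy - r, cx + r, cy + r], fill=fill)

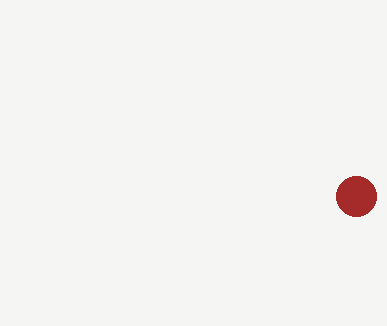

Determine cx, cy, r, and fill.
cx = 356; cy = 196; r = 20; fill = 'brown'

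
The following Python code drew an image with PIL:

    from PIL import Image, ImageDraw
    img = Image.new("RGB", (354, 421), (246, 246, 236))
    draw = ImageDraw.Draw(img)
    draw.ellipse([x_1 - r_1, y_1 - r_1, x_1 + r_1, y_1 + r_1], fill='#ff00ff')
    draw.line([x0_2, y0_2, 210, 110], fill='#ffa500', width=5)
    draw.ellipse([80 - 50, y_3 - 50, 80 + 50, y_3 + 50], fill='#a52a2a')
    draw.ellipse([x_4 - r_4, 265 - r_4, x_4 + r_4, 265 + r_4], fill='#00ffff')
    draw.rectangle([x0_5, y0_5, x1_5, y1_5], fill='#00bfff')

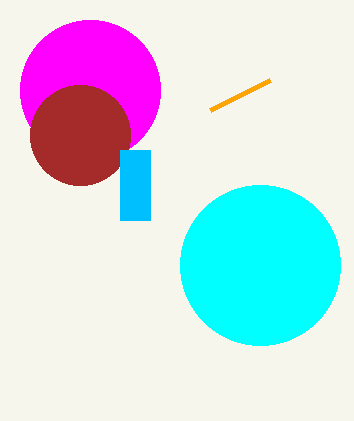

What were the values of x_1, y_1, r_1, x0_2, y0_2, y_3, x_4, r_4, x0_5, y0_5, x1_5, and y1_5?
x_1 = 90
y_1 = 90
r_1 = 70
x0_2 = 270
y0_2 = 80
y_3 = 135
x_4 = 260
r_4 = 80
x0_5 = 120
y0_5 = 150
x1_5 = 150
y1_5 = 220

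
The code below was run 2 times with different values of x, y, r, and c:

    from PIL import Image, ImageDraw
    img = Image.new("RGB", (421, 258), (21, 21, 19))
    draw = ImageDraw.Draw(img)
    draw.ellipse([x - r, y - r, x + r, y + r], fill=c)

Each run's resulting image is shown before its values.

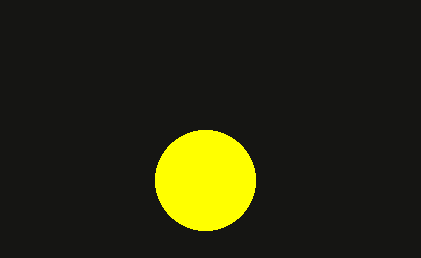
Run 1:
x = 205; y = 180; r = 50; c = 'yellow'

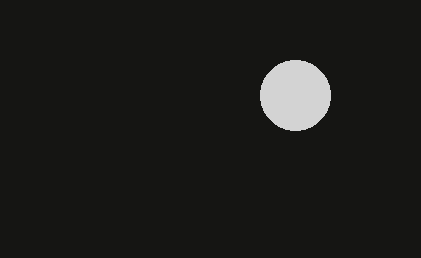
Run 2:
x = 295; y = 95; r = 35; c = 'lightgray'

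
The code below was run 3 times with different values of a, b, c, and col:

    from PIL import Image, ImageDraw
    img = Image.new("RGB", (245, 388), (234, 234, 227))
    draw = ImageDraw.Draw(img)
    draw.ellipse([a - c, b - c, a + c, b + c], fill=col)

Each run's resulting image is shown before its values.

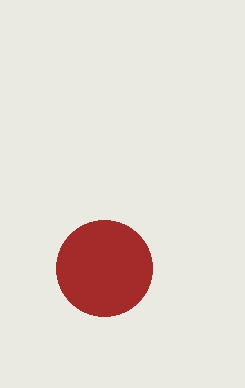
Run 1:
a = 104; b = 268; c = 48; col = 'brown'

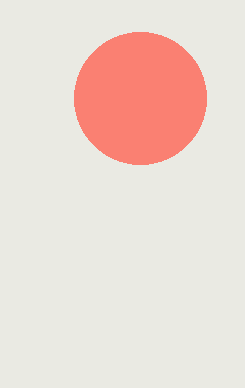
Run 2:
a = 140; b = 98; c = 66; col = 'salmon'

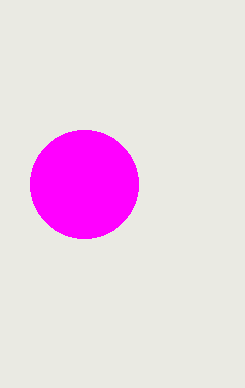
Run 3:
a = 84, b = 184, c = 54, col = 'magenta'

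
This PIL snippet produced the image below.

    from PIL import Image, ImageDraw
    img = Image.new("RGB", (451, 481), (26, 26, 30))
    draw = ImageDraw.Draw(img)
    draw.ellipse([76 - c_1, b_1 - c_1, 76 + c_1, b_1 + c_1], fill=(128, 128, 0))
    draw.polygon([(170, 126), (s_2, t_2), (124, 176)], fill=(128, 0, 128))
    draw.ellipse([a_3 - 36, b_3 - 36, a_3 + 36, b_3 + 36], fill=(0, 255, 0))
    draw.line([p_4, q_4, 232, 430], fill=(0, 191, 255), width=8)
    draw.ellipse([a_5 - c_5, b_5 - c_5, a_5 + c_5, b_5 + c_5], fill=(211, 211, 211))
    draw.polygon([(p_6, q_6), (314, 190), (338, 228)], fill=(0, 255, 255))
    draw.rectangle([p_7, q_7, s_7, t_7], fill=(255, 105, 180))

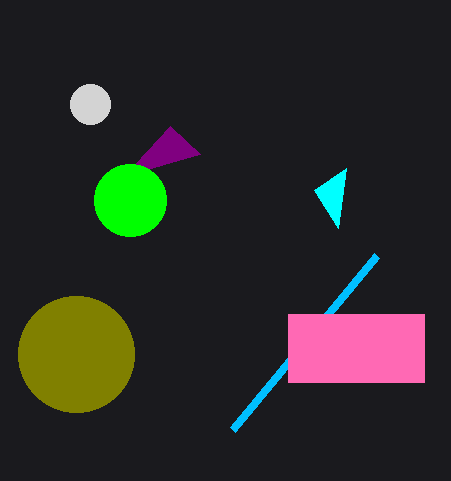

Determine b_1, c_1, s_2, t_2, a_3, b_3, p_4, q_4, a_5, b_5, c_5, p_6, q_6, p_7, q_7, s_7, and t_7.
b_1 = 354; c_1 = 58; s_2 = 200; t_2 = 154; a_3 = 130; b_3 = 200; p_4 = 376; q_4 = 256; a_5 = 90; b_5 = 104; c_5 = 20; p_6 = 346; q_6 = 168; p_7 = 288; q_7 = 314; s_7 = 424; t_7 = 382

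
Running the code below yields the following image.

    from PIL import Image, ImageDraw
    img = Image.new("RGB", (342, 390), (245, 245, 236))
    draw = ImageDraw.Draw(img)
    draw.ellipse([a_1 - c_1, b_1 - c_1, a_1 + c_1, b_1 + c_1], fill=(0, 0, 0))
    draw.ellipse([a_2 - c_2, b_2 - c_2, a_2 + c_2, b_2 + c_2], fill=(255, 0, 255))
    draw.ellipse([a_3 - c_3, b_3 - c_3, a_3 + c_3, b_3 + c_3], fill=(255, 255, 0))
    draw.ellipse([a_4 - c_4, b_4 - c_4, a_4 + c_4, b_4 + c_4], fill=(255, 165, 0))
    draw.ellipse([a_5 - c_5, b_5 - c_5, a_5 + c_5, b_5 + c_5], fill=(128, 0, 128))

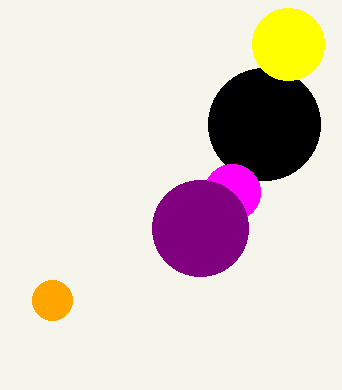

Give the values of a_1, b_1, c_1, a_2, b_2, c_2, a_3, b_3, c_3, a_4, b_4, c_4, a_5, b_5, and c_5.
a_1 = 264, b_1 = 124, c_1 = 56, a_2 = 232, b_2 = 192, c_2 = 28, a_3 = 288, b_3 = 44, c_3 = 36, a_4 = 52, b_4 = 300, c_4 = 20, a_5 = 200, b_5 = 228, c_5 = 48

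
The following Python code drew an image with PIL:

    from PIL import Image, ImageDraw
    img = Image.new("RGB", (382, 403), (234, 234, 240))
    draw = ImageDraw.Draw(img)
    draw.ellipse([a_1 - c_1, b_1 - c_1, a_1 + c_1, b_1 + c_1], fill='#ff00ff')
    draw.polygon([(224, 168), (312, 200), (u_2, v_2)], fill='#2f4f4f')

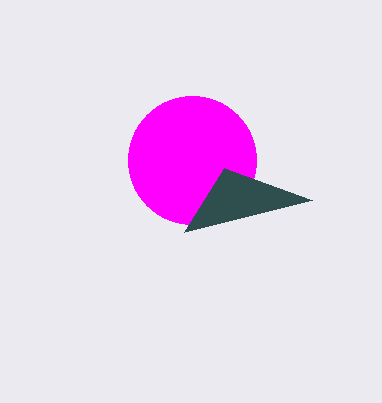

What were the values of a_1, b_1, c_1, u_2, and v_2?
a_1 = 192, b_1 = 160, c_1 = 64, u_2 = 184, v_2 = 232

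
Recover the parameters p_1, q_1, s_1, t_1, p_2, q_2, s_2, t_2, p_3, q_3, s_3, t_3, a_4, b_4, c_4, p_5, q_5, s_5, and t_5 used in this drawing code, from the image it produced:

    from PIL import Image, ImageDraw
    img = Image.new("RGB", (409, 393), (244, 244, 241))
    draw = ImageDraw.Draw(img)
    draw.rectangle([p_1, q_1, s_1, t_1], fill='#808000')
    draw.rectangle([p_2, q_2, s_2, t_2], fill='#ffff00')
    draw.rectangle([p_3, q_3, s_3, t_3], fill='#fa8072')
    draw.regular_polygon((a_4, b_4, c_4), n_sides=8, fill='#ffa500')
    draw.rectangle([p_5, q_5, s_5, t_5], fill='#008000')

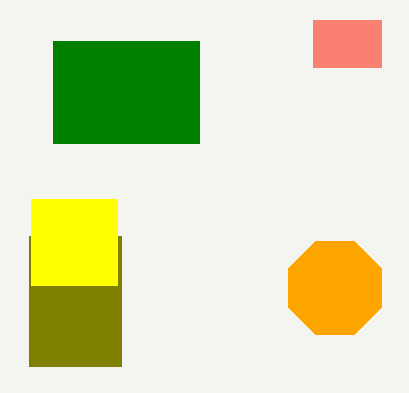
p_1 = 29, q_1 = 236, s_1 = 121, t_1 = 366, p_2 = 31, q_2 = 199, s_2 = 117, t_2 = 285, p_3 = 313, q_3 = 20, s_3 = 381, t_3 = 67, a_4 = 335, b_4 = 288, c_4 = 50, p_5 = 53, q_5 = 41, s_5 = 199, t_5 = 143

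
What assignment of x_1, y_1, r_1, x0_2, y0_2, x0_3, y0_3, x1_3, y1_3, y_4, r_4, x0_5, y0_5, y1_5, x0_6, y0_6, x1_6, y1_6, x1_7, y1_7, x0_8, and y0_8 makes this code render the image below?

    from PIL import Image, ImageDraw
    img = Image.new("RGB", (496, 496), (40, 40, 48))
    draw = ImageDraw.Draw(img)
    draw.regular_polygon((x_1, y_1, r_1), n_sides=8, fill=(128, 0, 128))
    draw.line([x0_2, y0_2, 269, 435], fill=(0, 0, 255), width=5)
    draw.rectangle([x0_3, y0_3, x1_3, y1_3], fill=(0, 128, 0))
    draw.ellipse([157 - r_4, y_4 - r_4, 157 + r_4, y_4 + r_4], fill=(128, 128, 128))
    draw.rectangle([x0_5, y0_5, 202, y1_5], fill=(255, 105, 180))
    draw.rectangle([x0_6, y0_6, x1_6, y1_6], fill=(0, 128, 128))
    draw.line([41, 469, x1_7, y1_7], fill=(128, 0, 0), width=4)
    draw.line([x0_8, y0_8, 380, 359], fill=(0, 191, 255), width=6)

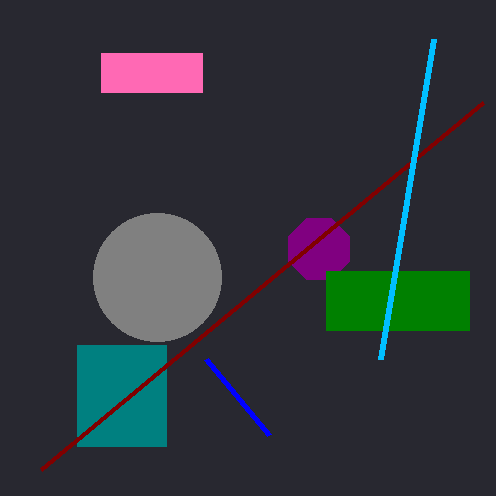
x_1 = 319
y_1 = 249
r_1 = 33
x0_2 = 206
y0_2 = 359
x0_3 = 326
y0_3 = 271
x1_3 = 469
y1_3 = 330
y_4 = 277
r_4 = 64
x0_5 = 101
y0_5 = 53
y1_5 = 92
x0_6 = 77
y0_6 = 345
x1_6 = 166
y1_6 = 446
x1_7 = 483
y1_7 = 102
x0_8 = 433
y0_8 = 39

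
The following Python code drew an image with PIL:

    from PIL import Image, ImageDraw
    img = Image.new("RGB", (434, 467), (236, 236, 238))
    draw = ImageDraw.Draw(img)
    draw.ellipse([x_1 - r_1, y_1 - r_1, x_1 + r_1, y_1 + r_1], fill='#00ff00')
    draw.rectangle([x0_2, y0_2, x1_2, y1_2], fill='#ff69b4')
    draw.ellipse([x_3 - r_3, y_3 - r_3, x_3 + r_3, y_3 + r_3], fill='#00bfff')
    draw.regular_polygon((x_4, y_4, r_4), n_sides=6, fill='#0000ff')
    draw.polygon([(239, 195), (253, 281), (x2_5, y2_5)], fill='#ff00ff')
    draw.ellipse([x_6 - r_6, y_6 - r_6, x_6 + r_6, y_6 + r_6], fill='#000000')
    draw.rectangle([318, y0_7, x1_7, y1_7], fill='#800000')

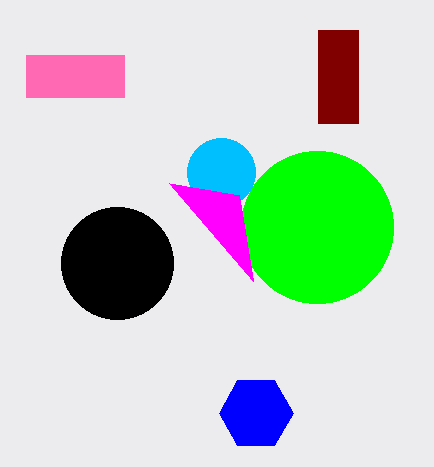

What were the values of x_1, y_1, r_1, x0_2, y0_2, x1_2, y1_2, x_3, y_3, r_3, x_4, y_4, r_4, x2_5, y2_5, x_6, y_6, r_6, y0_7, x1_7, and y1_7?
x_1 = 317, y_1 = 227, r_1 = 76, x0_2 = 26, y0_2 = 55, x1_2 = 124, y1_2 = 97, x_3 = 221, y_3 = 172, r_3 = 34, x_4 = 256, y_4 = 413, r_4 = 37, x2_5 = 169, y2_5 = 183, x_6 = 117, y_6 = 263, r_6 = 56, y0_7 = 30, x1_7 = 358, y1_7 = 123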